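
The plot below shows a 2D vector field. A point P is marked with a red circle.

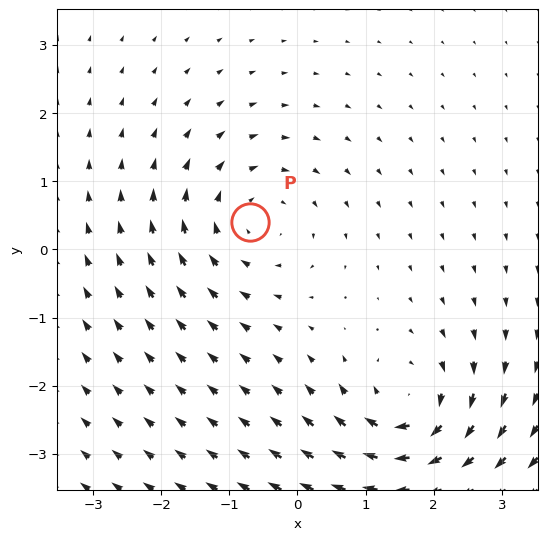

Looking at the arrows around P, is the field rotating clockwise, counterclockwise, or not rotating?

clockwise

Near P at (-0.7, 0.4) the arrows circulate clockwise. The curl (z-component) there is about -4; negative curl means clockwise rotation.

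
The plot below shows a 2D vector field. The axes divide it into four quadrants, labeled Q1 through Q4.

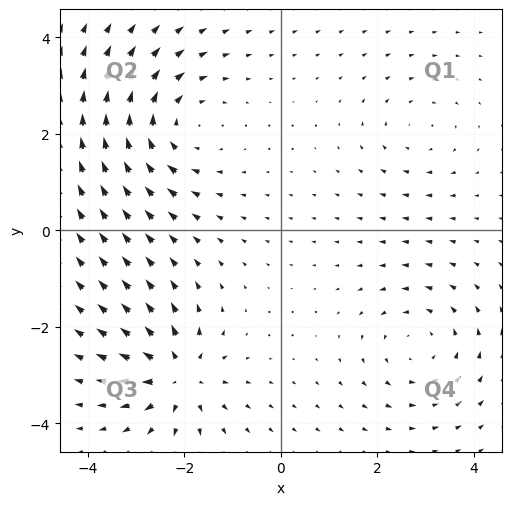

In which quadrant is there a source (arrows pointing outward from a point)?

The source sits at approximately (-2.1, -3.0), which lies in quadrant Q3. The divergence there is about +6, positive as expected for a source.

Q3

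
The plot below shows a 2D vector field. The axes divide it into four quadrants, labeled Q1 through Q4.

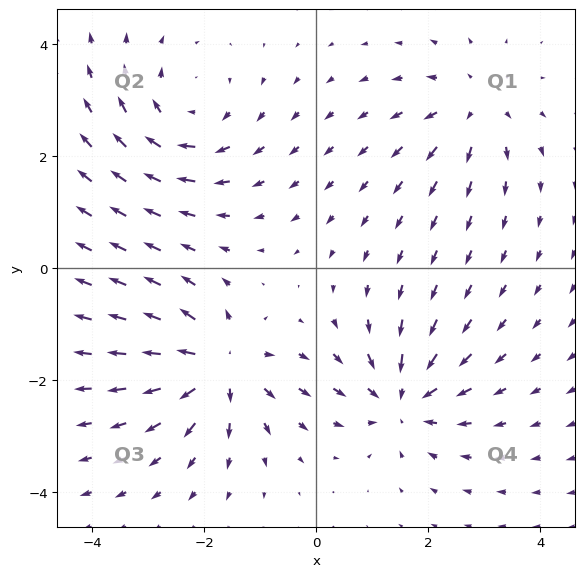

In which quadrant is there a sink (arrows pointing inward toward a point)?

Q4

The sink sits at approximately (1.5, -2.4), which lies in quadrant Q4. The divergence there is about -4, negative as expected for a sink.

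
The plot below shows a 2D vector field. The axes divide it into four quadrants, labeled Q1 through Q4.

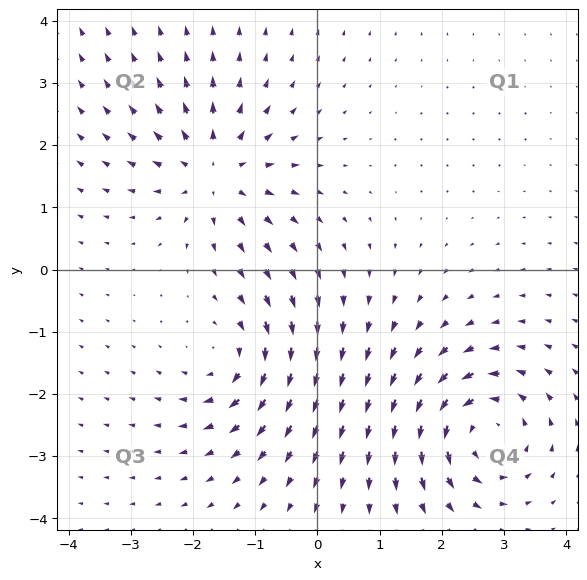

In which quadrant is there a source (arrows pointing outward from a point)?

Q2

The source sits at approximately (-1.6, 1.6), which lies in quadrant Q2. The divergence there is about +4, positive as expected for a source.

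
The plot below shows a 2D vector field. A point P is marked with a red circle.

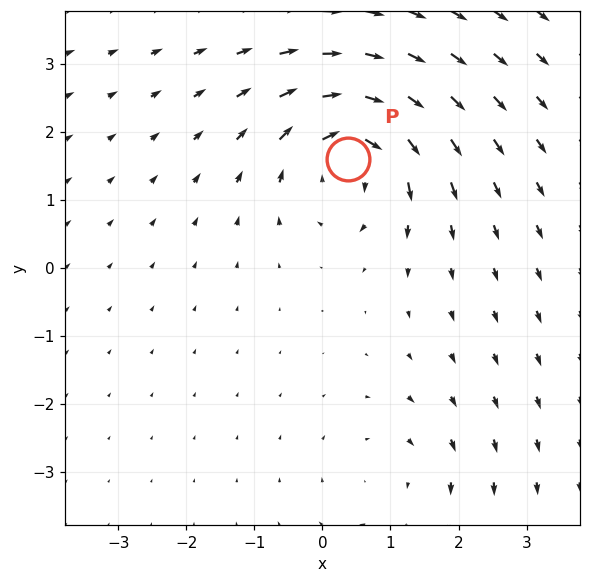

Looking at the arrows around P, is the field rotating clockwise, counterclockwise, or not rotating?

clockwise

Near P at (0.4, 1.6) the arrows circulate clockwise. The curl (z-component) there is about -6; negative curl means clockwise rotation.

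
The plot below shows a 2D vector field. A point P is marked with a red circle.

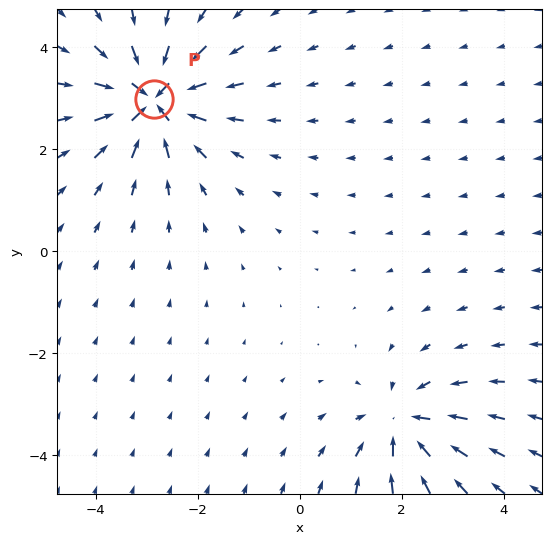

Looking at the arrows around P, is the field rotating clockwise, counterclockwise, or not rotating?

not rotating

Near P at (-2.9, 3.0) the arrows show no circulation. The curl there is ≈0.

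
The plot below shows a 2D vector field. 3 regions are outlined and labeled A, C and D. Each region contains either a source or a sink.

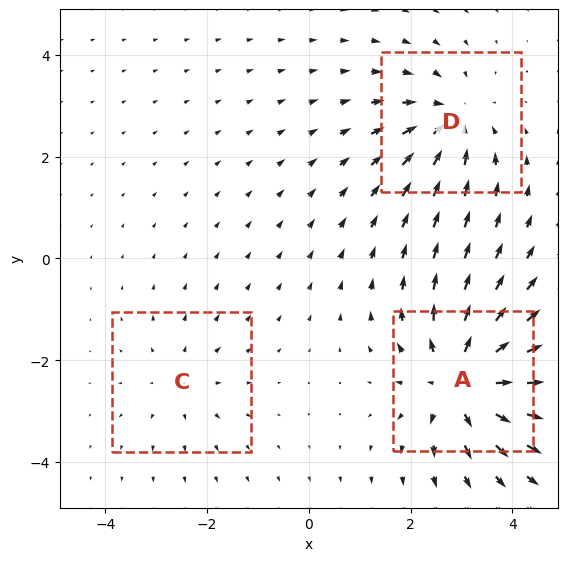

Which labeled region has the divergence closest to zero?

C

Divergence at each region's feature centre — A: about +5, C: about +2, D: about -3. Region C is closest to zero.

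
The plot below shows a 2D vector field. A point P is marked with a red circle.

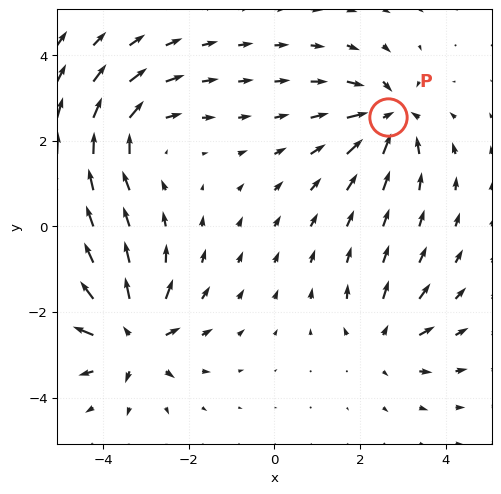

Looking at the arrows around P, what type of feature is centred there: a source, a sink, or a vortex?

At P (2.7, 2.5) the arrows converge inward. Divergence about -6, curl ≈0 — negative divergence with near-zero curl is a sink.

sink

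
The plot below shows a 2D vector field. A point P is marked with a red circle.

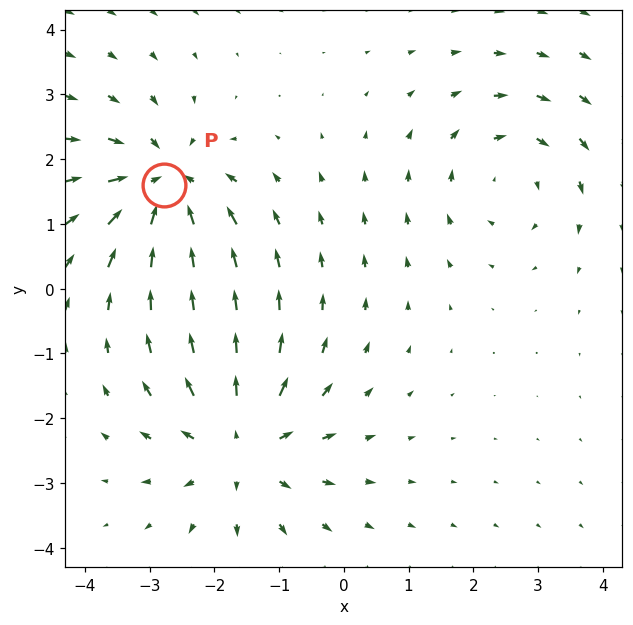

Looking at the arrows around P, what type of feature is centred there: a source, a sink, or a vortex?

sink

At P (-2.8, 1.6) the arrows converge inward. Divergence about -5, curl ≈0 — negative divergence with near-zero curl is a sink.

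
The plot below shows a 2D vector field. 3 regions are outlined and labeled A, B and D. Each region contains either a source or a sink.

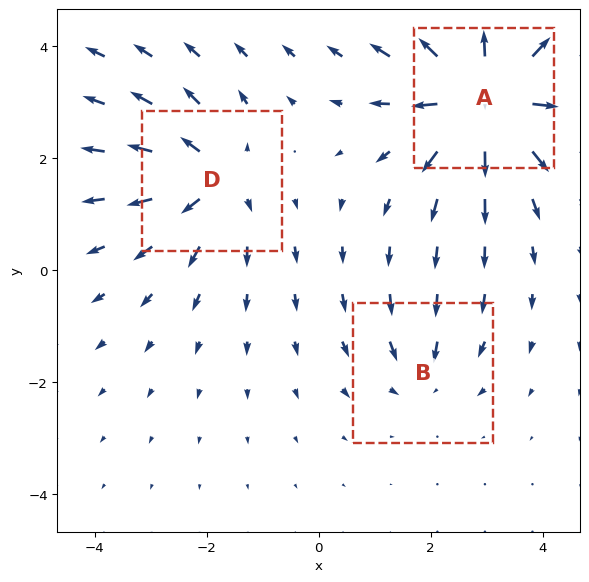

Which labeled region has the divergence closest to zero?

Divergence at each region's feature centre — A: about +6, B: about -2, D: about +4. Region B is closest to zero.

B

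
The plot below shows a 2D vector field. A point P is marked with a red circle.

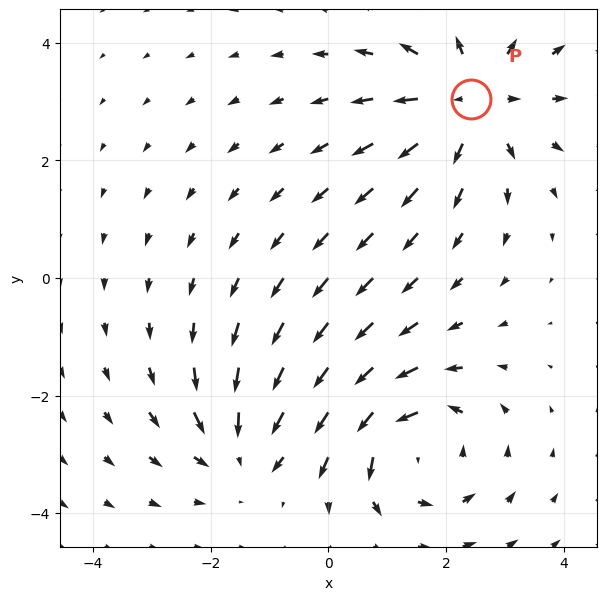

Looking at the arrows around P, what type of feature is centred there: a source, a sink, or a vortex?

At P (2.4, 3.0) the arrows spread outward. Divergence about +4, curl ≈0 — positive divergence with near-zero curl is a source.

source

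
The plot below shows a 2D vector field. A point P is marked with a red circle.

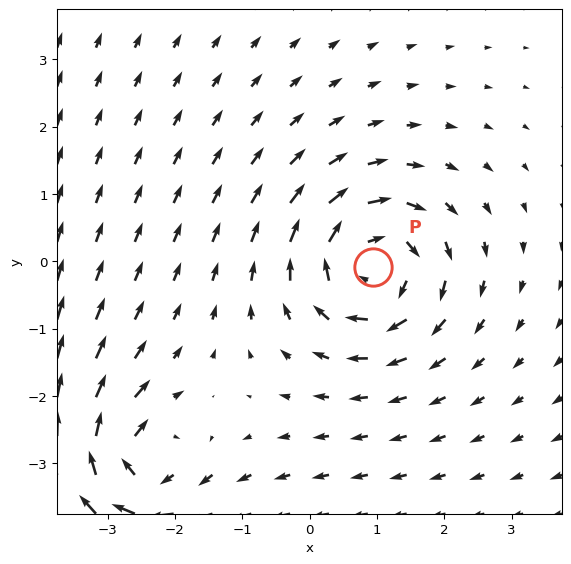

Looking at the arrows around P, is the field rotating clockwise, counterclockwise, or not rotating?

clockwise

Near P at (0.9, -0.1) the arrows circulate clockwise. The curl (z-component) there is about -4; negative curl means clockwise rotation.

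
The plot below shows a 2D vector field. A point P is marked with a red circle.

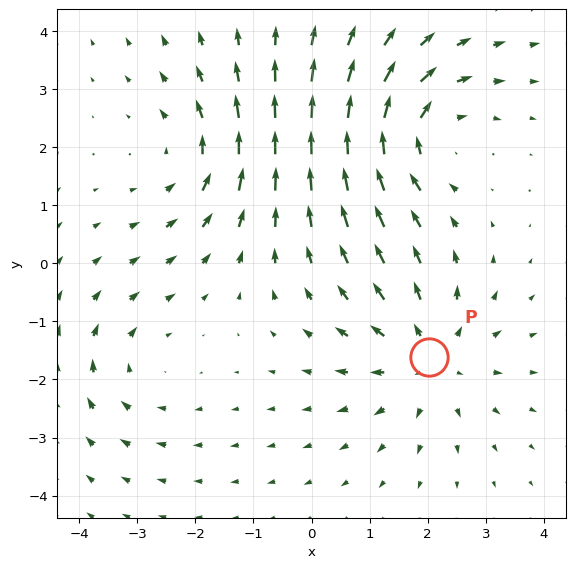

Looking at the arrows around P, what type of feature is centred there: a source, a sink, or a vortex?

At P (2.0, -1.6) the arrows spread outward. Divergence about +4, curl ≈0 — positive divergence with near-zero curl is a source.

source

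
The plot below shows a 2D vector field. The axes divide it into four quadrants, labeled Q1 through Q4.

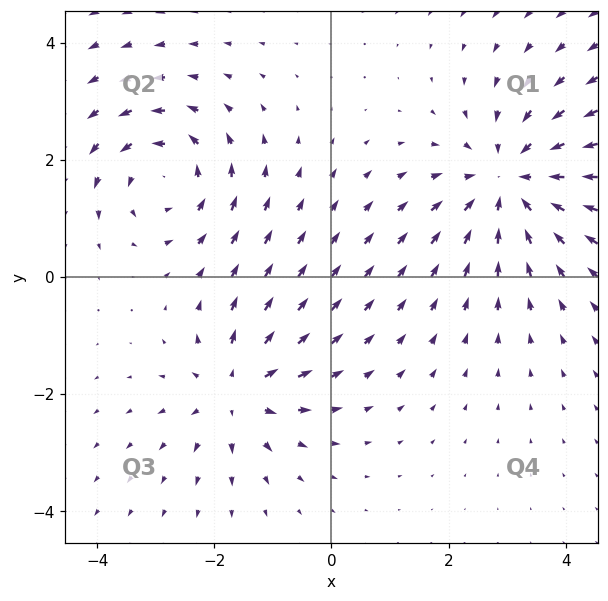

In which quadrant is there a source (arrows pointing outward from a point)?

Q3

The source sits at approximately (-1.6, -1.9), which lies in quadrant Q3. The divergence there is about +4, positive as expected for a source.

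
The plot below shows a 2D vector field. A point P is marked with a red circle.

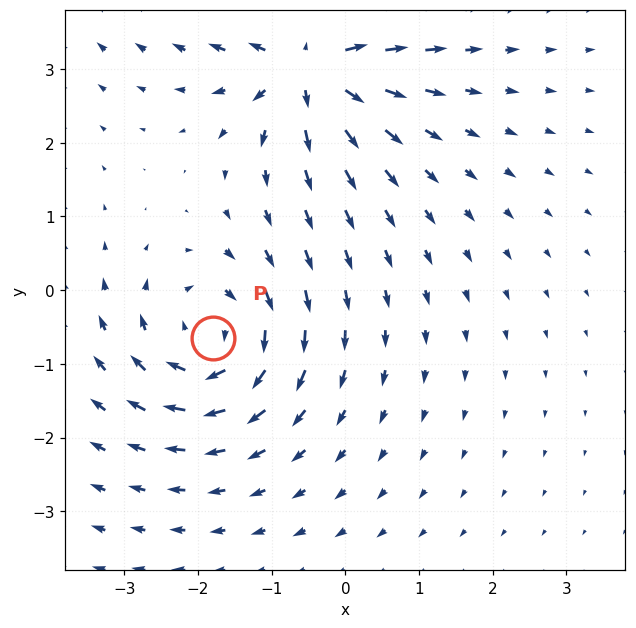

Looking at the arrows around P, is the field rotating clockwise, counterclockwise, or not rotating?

clockwise

Near P at (-1.8, -0.7) the arrows circulate clockwise. The curl (z-component) there is about -5; negative curl means clockwise rotation.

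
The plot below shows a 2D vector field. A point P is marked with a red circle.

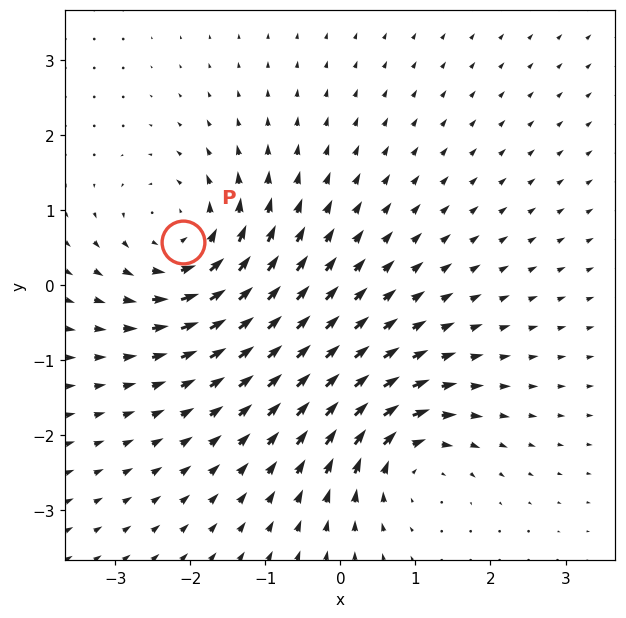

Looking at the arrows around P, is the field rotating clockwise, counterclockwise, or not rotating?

Near P at (-2.1, 0.6) the arrows circulate counterclockwise. The curl (z-component) there is about +5; positive curl means counterclockwise rotation.

counterclockwise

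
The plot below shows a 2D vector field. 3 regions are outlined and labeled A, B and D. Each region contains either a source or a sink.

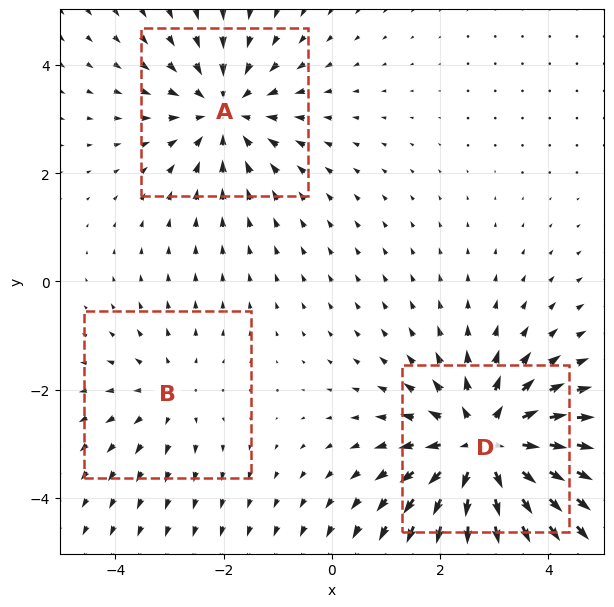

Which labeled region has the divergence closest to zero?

Divergence at each region's feature centre — A: about -3, B: about +2, D: about +5. Region B is closest to zero.

B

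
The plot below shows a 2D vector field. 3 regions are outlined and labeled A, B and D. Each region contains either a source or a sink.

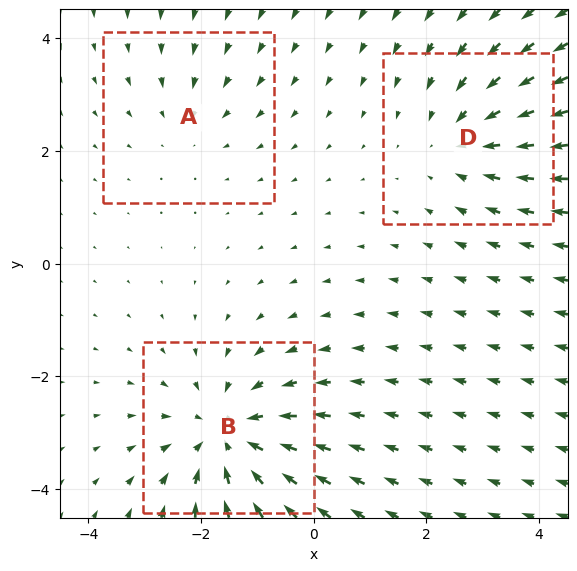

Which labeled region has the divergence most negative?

Divergence at each region's feature centre — A: about -2, B: about -4, D: about -3. Region B is most negative.

B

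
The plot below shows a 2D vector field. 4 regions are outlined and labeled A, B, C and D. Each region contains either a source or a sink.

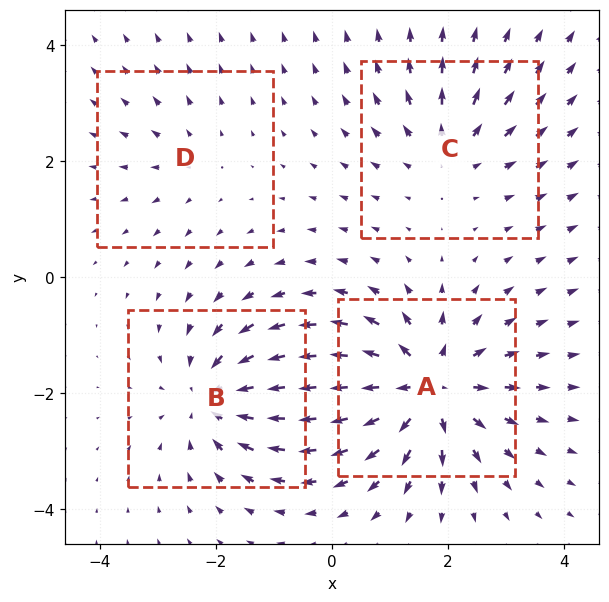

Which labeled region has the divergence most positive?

Divergence at each region's feature centre — A: about +7, B: about -5, C: about +4, D: about +2. Region A is most positive.

A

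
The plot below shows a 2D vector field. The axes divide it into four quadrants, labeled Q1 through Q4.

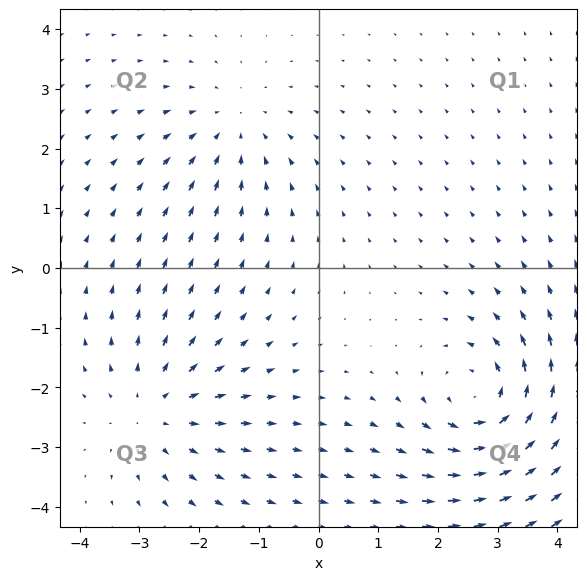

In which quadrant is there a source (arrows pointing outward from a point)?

Q3

The source sits at approximately (-2.7, -2.4), which lies in quadrant Q3. The divergence there is about +3, positive as expected for a source.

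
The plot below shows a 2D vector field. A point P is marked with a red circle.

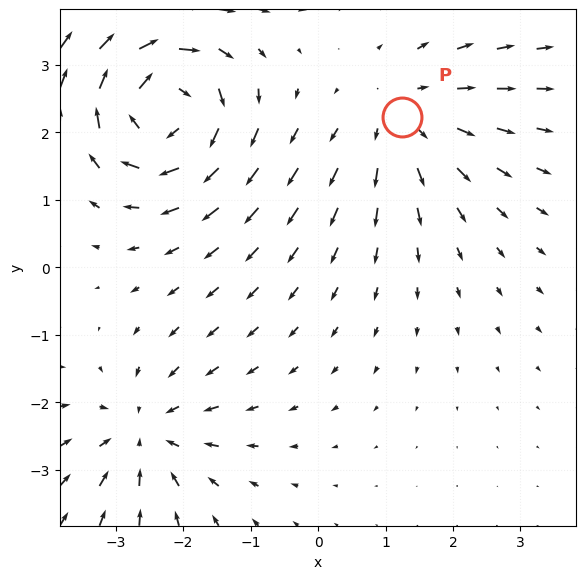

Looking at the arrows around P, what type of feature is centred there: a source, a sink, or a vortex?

At P (1.2, 2.2) the arrows spread outward. Divergence about +2, curl ≈0 — positive divergence with near-zero curl is a source.

source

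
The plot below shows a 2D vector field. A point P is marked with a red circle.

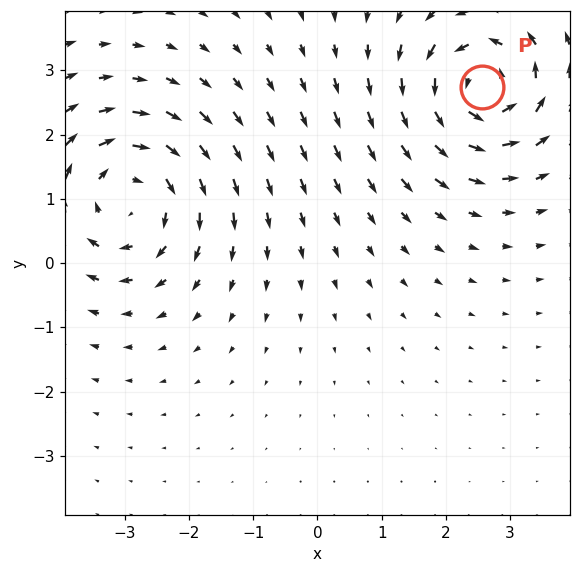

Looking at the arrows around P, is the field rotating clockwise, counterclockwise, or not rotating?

Near P at (2.6, 2.7) the arrows circulate counterclockwise. The curl (z-component) there is about +5; positive curl means counterclockwise rotation.

counterclockwise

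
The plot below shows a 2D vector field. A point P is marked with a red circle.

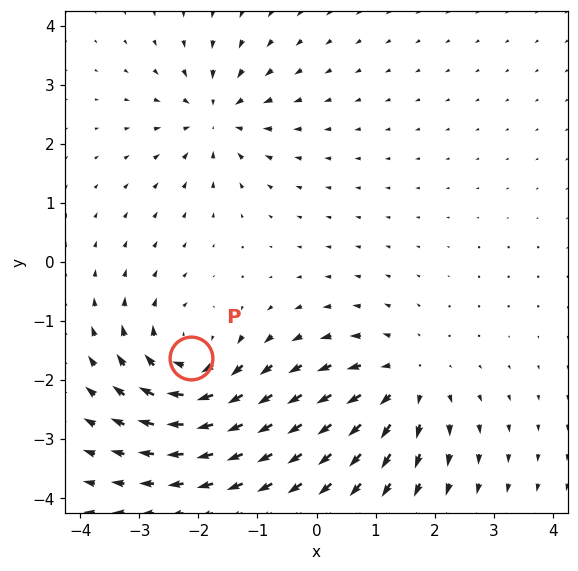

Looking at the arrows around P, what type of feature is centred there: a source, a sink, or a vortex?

vortex

At P (-2.1, -1.6) the arrows circulate clockwise. Divergence ≈0, curl about -5 — near-zero divergence with nonzero curl is a vortex.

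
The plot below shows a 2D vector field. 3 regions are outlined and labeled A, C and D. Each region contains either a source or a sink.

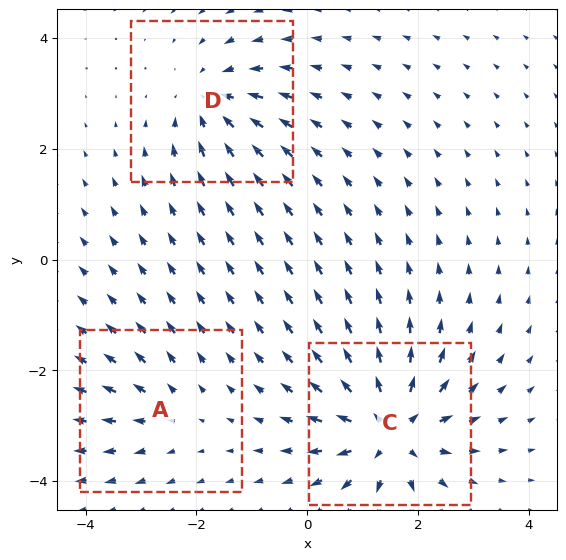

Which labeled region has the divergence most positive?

C

Divergence at each region's feature centre — A: about +2, C: about +6, D: about -4. Region C is most positive.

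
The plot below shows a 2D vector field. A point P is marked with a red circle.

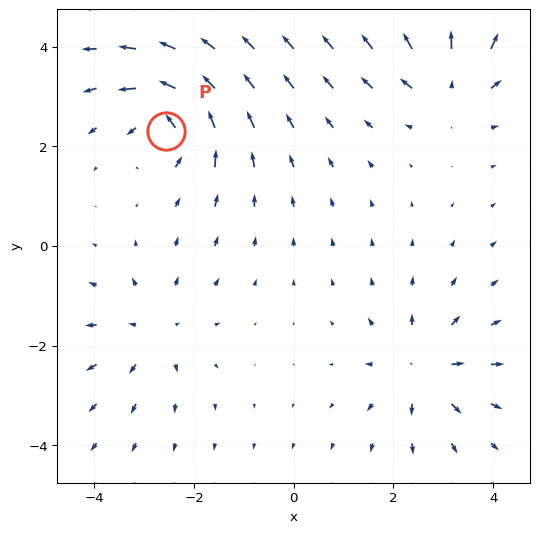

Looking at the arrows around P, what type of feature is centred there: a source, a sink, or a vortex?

At P (-2.6, 2.3) the arrows circulate counterclockwise. Divergence ≈0, curl about +7 — near-zero divergence with nonzero curl is a vortex.

vortex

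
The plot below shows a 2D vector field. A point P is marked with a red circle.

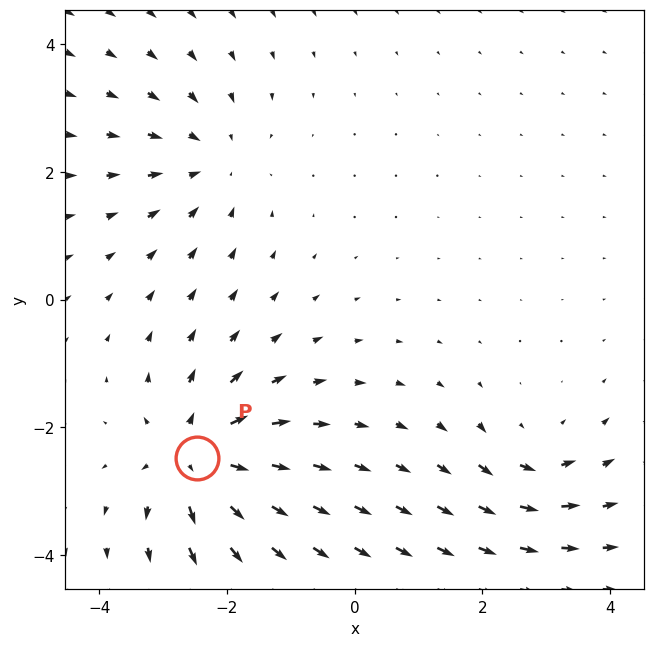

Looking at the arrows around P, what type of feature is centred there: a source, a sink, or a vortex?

At P (-2.5, -2.5) the arrows spread outward. Divergence about +5, curl ≈0 — positive divergence with near-zero curl is a source.

source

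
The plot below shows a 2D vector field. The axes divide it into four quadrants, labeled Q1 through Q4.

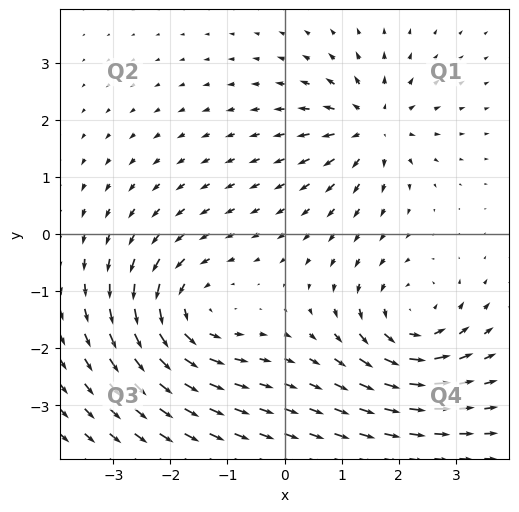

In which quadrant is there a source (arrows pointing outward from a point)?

Q1

The source sits at approximately (1.5, 1.9), which lies in quadrant Q1. The divergence there is about +5, positive as expected for a source.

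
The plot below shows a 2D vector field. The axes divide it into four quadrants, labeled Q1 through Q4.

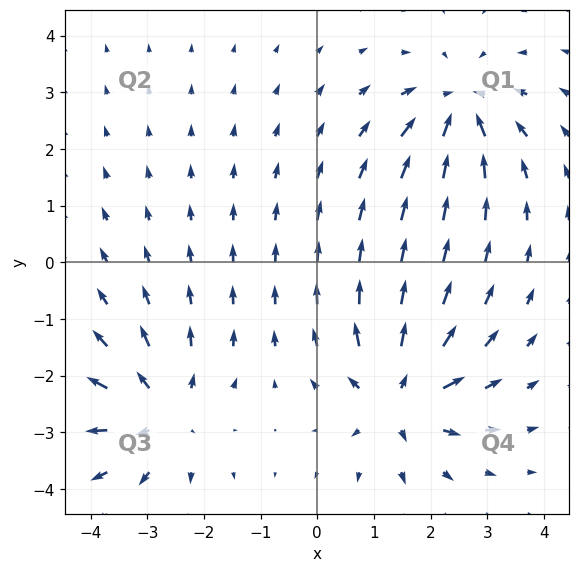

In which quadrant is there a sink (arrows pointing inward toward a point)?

Q1

The sink sits at approximately (2.5, 2.7), which lies in quadrant Q1. The divergence there is about -6, negative as expected for a sink.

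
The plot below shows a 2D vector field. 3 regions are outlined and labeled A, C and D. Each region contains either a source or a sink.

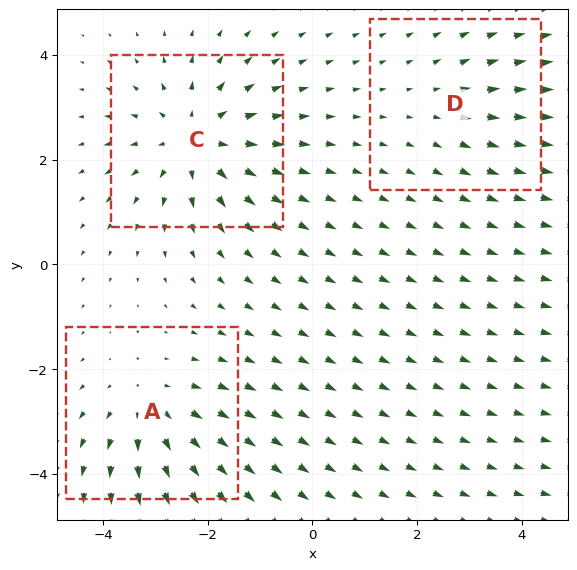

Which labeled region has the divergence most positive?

C

Divergence at each region's feature centre — A: about +3, C: about +4, D: about +2. Region C is most positive.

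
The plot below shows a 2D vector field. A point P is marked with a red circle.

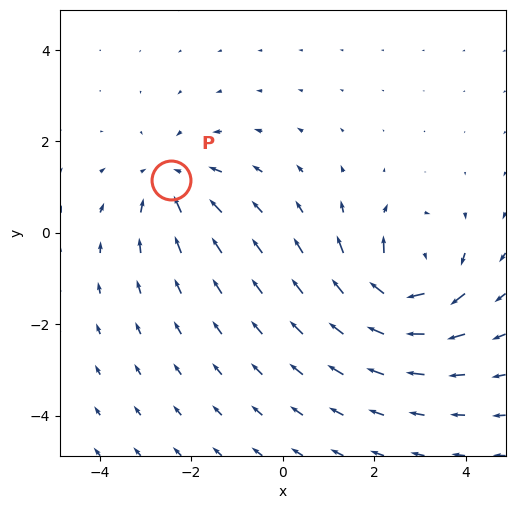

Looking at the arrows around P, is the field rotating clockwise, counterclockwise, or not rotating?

not rotating

Near P at (-2.4, 1.1) the arrows show no circulation. The curl there is ≈0.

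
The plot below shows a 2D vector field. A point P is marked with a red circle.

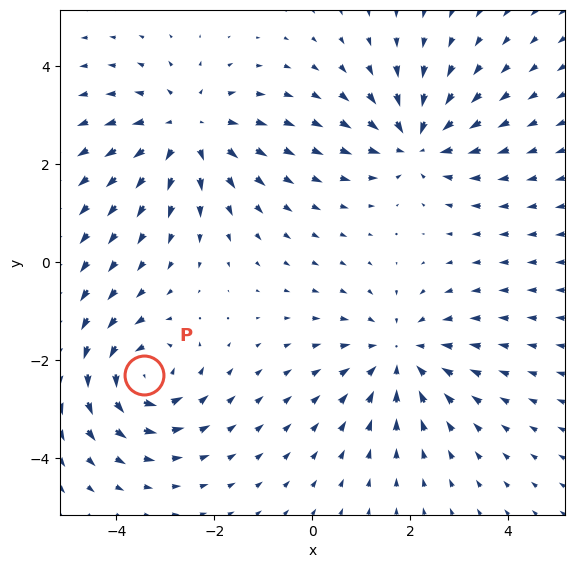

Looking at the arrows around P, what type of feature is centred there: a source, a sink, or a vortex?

vortex

At P (-3.4, -2.3) the arrows circulate counterclockwise. Divergence ≈0, curl about +5 — near-zero divergence with nonzero curl is a vortex.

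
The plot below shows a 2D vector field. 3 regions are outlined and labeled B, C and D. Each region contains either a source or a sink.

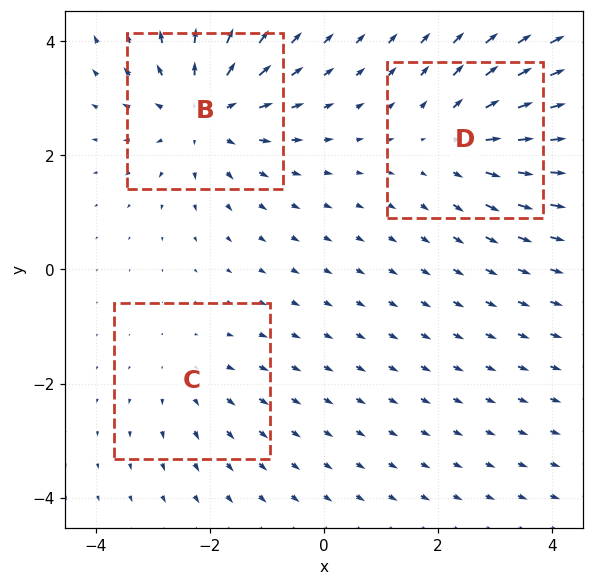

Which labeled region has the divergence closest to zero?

Divergence at each region's feature centre — B: about +4, C: about +2, D: about +3. Region C is closest to zero.

C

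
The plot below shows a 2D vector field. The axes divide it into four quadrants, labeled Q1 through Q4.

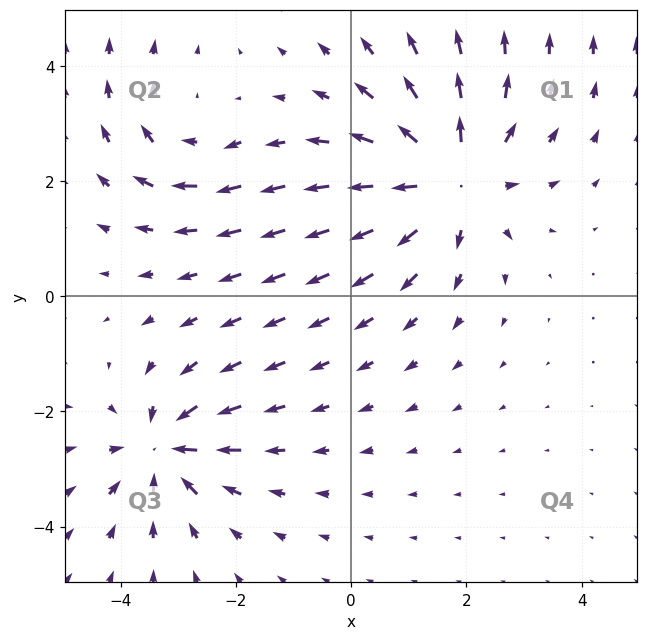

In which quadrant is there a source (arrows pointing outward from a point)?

Q1

The source sits at approximately (1.7, 2.0), which lies in quadrant Q1. The divergence there is about +5, positive as expected for a source.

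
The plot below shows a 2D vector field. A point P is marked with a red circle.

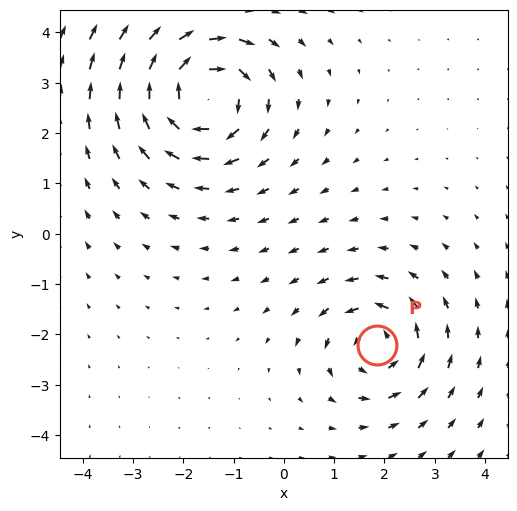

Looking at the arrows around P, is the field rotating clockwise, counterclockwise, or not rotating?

counterclockwise

Near P at (1.9, -2.2) the arrows circulate counterclockwise. The curl (z-component) there is about +4; positive curl means counterclockwise rotation.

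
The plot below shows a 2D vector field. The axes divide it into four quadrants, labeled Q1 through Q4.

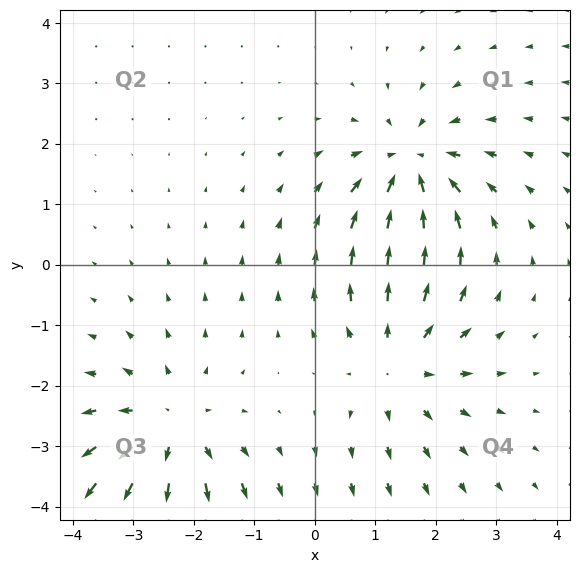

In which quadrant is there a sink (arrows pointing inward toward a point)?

The sink sits at approximately (1.6, 1.6), which lies in quadrant Q1. The divergence there is about -6, negative as expected for a sink.

Q1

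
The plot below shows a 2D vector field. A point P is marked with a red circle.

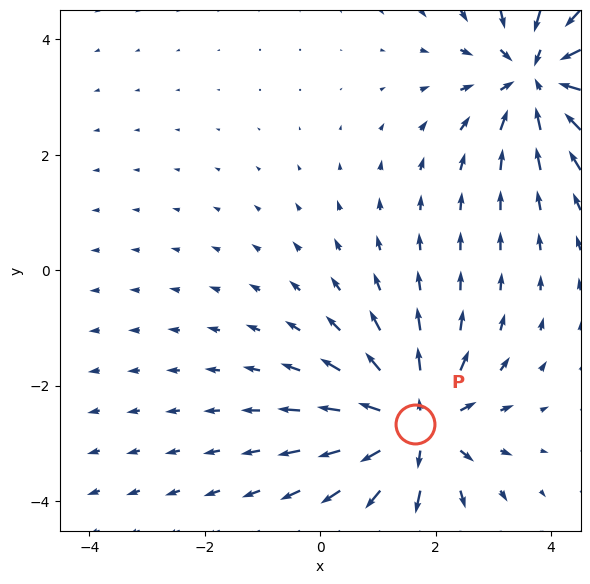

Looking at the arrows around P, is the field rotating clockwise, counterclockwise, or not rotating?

Near P at (1.6, -2.7) the arrows show no circulation. The curl there is ≈0.

not rotating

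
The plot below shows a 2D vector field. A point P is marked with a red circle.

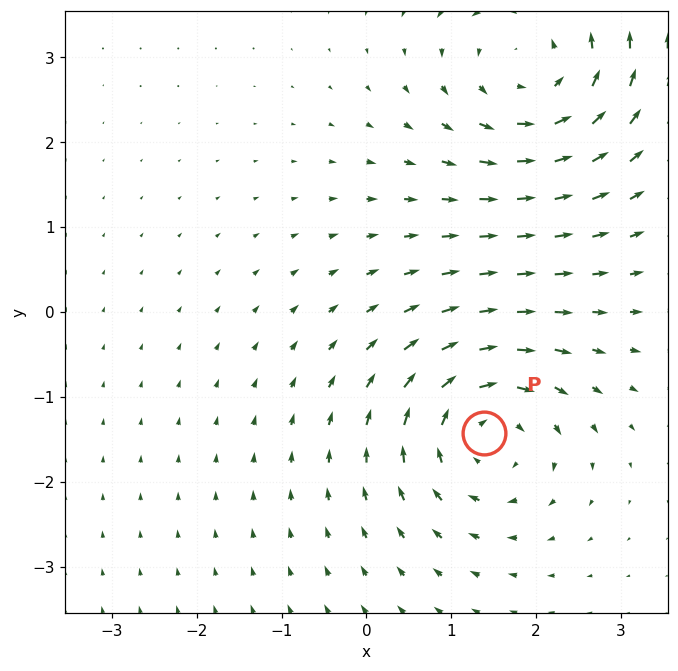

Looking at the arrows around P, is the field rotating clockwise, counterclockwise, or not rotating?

clockwise

Near P at (1.4, -1.4) the arrows circulate clockwise. The curl (z-component) there is about -4; negative curl means clockwise rotation.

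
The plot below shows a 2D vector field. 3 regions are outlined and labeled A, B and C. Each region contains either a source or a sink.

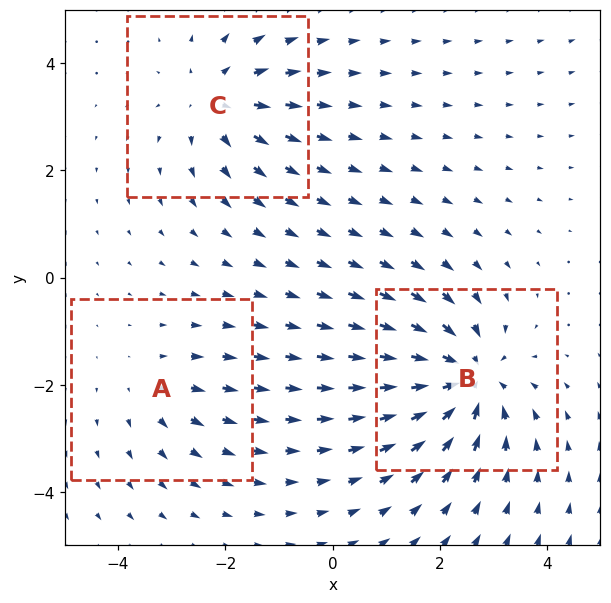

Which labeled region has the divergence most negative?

Divergence at each region's feature centre — A: about +2, B: about -5, C: about +3. Region B is most negative.

B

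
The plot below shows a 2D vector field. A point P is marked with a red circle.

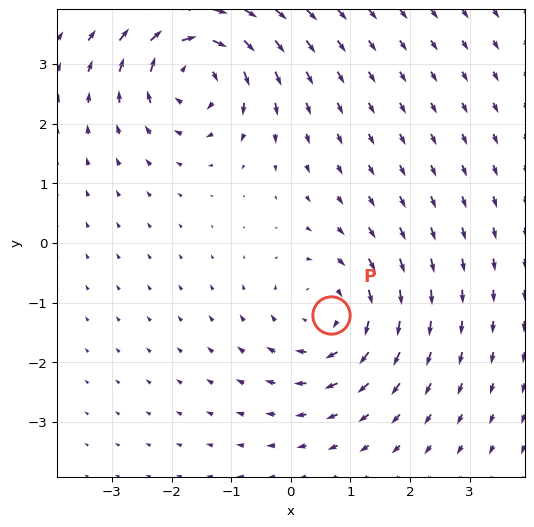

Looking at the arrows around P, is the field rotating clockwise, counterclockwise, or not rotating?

clockwise

Near P at (0.7, -1.2) the arrows circulate clockwise. The curl (z-component) there is about -4; negative curl means clockwise rotation.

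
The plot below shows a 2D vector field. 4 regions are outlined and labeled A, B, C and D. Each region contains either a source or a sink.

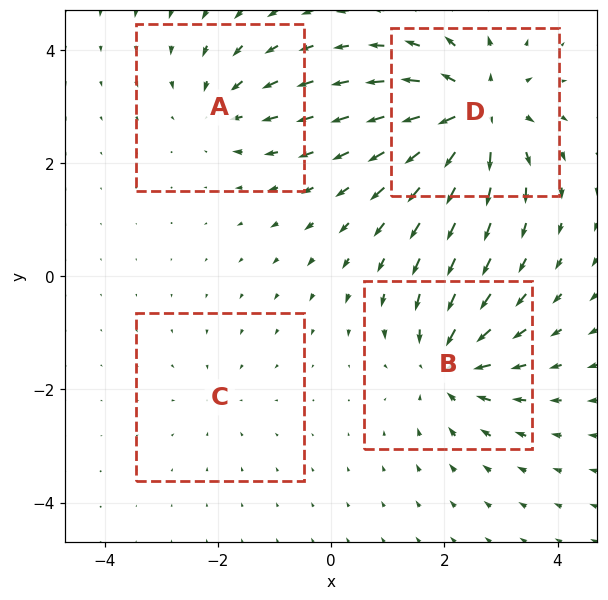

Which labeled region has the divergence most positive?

D

Divergence at each region's feature centre — A: about -4, B: about -6, C: about -2, D: about +7. Region D is most positive.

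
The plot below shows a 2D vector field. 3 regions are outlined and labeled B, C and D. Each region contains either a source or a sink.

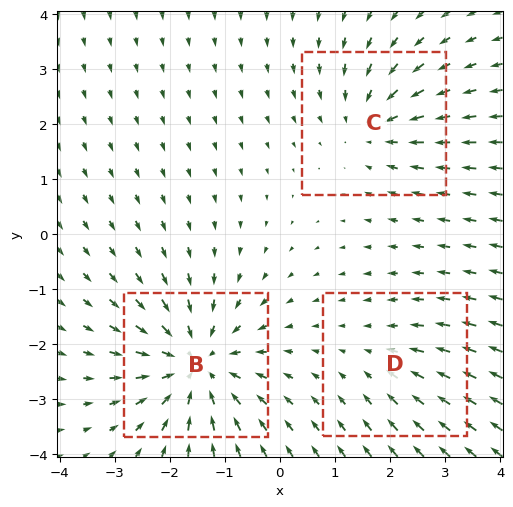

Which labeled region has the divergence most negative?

Divergence at each region's feature centre — B: about -5, C: about -3, D: about -2. Region B is most negative.

B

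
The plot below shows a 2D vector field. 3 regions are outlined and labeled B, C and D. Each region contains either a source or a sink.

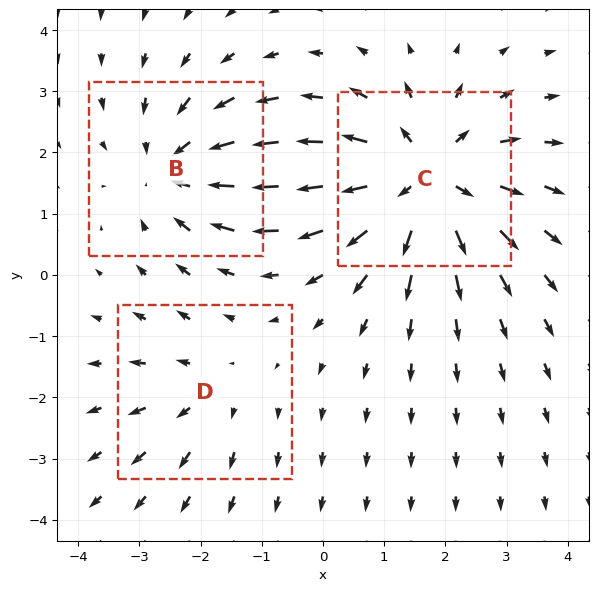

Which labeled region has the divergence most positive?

Divergence at each region's feature centre — B: about -3, C: about +4, D: about +2. Region C is most positive.

C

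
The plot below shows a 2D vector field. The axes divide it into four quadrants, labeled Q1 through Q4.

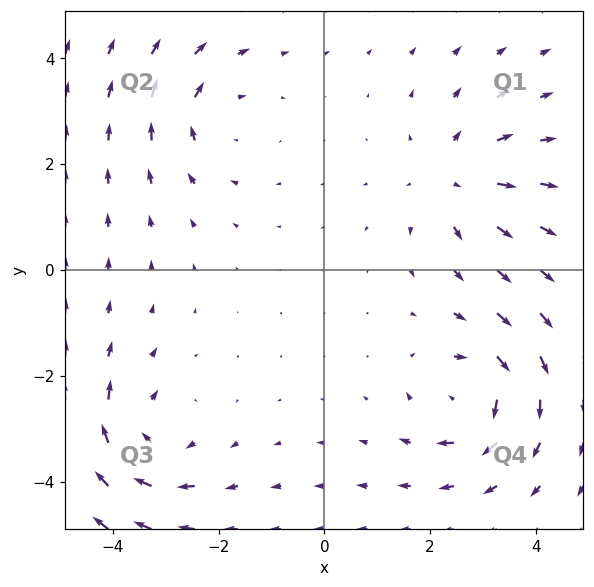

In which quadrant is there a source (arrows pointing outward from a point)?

The source sits at approximately (2.5, 1.7), which lies in quadrant Q1. The divergence there is about +4, positive as expected for a source.

Q1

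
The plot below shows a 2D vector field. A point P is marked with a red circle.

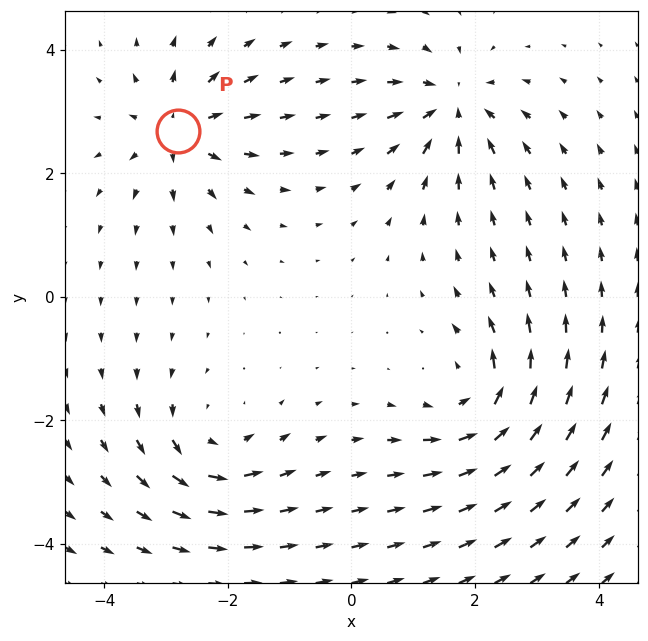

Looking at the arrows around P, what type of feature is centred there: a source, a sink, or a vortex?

source

At P (-2.8, 2.7) the arrows spread outward. Divergence about +4, curl ≈0 — positive divergence with near-zero curl is a source.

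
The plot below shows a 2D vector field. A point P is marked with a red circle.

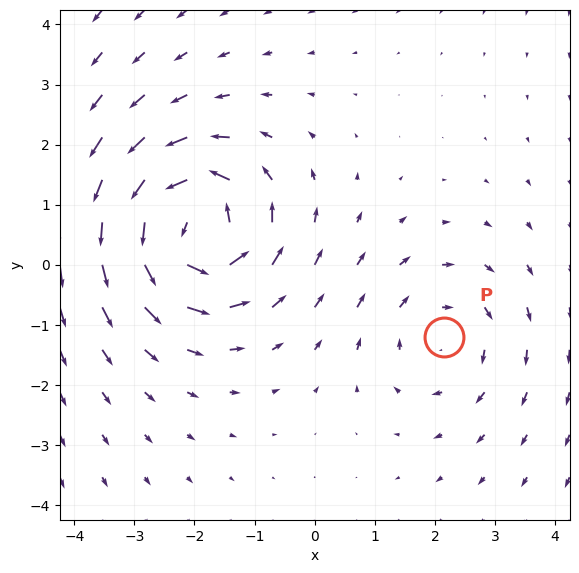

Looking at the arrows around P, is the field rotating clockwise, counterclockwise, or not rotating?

clockwise

Near P at (2.1, -1.2) the arrows circulate clockwise. The curl (z-component) there is about -3; negative curl means clockwise rotation.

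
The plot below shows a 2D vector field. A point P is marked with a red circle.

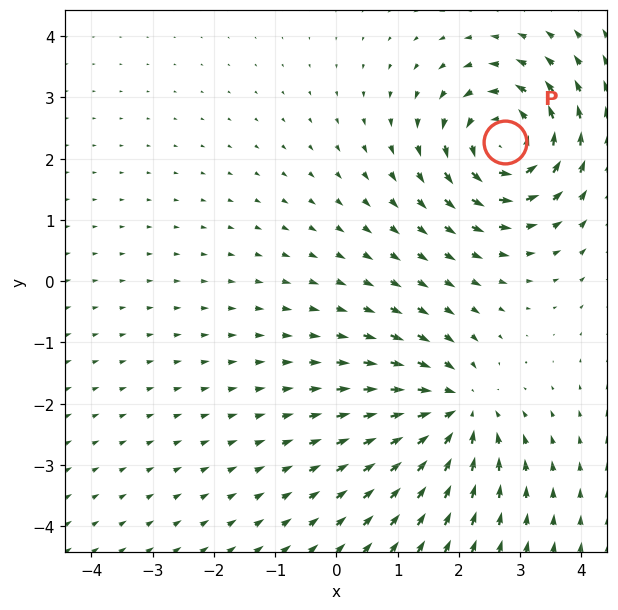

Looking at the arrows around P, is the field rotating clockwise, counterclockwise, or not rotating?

counterclockwise

Near P at (2.8, 2.3) the arrows circulate counterclockwise. The curl (z-component) there is about +4; positive curl means counterclockwise rotation.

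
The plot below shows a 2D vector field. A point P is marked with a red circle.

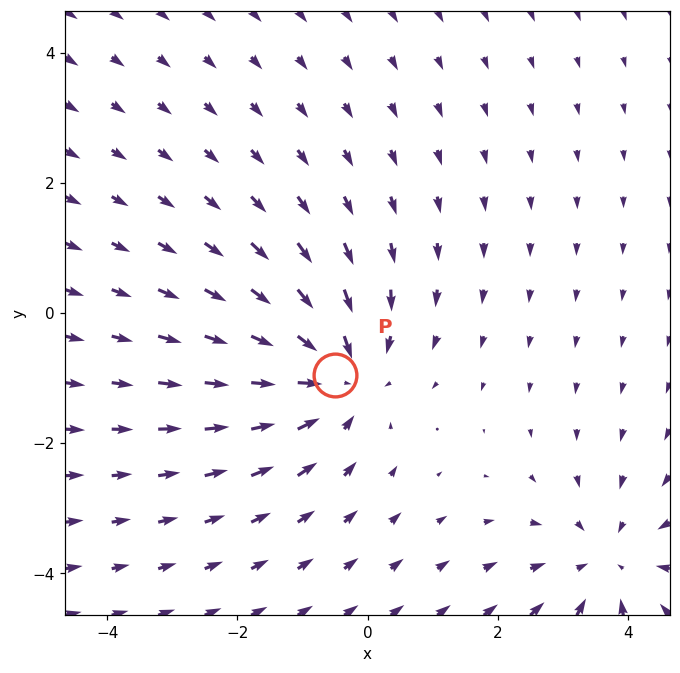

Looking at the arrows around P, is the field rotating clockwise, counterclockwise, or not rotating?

not rotating

Near P at (-0.5, -1.0) the arrows show no circulation. The curl there is ≈0.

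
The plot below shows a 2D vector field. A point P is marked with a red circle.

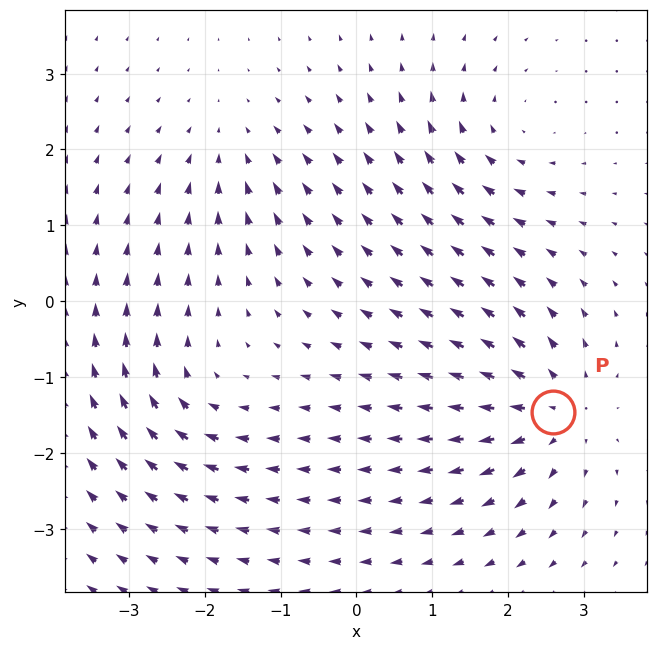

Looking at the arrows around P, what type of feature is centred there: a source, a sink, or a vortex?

source

At P (2.6, -1.5) the arrows spread outward. Divergence about +5, curl ≈0 — positive divergence with near-zero curl is a source.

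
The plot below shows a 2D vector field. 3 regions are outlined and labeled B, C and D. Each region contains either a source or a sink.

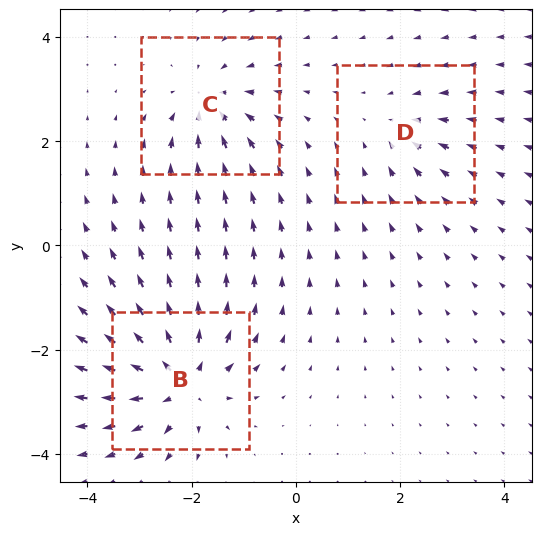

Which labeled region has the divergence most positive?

Divergence at each region's feature centre — B: about +6, C: about -4, D: about -2. Region B is most positive.

B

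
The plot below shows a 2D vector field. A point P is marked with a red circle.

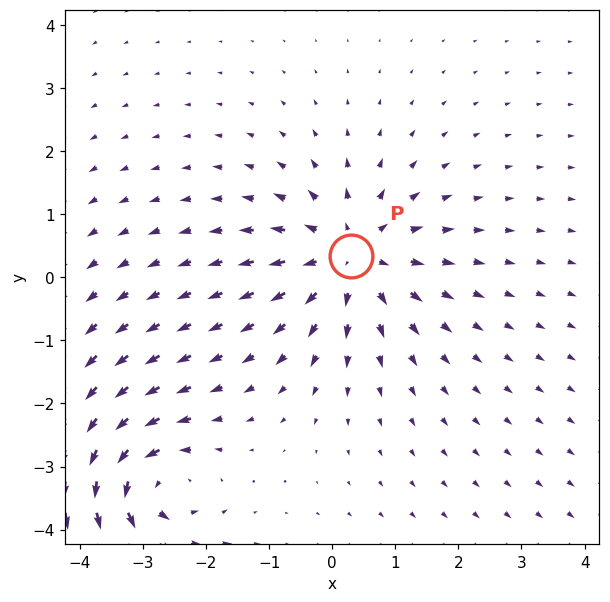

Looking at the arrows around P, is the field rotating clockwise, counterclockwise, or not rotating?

Near P at (0.3, 0.3) the arrows show no circulation. The curl there is ≈0.

not rotating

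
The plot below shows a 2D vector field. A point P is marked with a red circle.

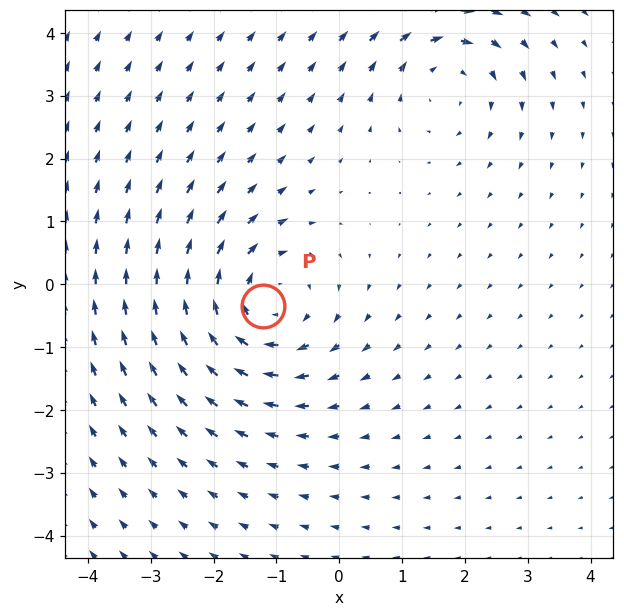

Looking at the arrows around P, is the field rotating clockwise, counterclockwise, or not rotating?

clockwise

Near P at (-1.2, -0.3) the arrows circulate clockwise. The curl (z-component) there is about -3; negative curl means clockwise rotation.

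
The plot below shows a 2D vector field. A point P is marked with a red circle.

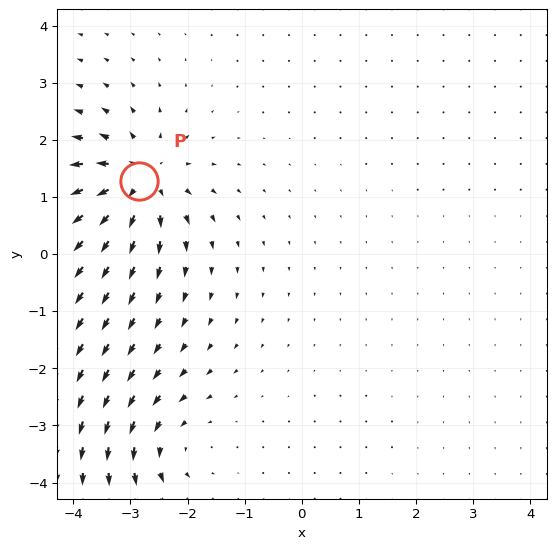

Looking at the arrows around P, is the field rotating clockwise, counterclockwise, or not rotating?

Near P at (-2.9, 1.3) the arrows show no circulation. The curl there is ≈0.

not rotating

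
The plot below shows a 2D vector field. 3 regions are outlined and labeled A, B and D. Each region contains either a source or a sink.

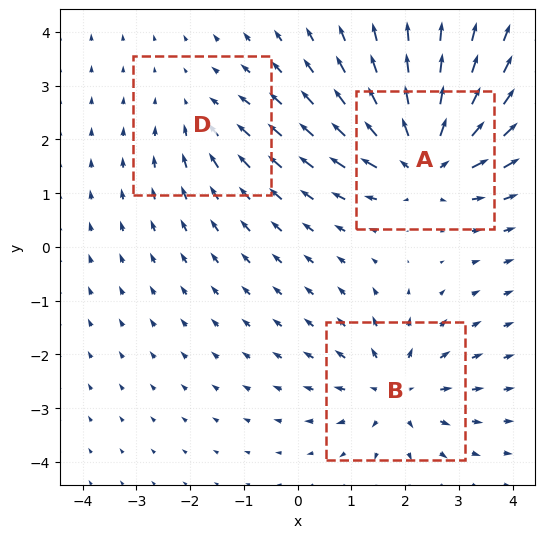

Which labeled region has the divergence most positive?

Divergence at each region's feature centre — A: about +5, B: about +4, D: about -2. Region A is most positive.

A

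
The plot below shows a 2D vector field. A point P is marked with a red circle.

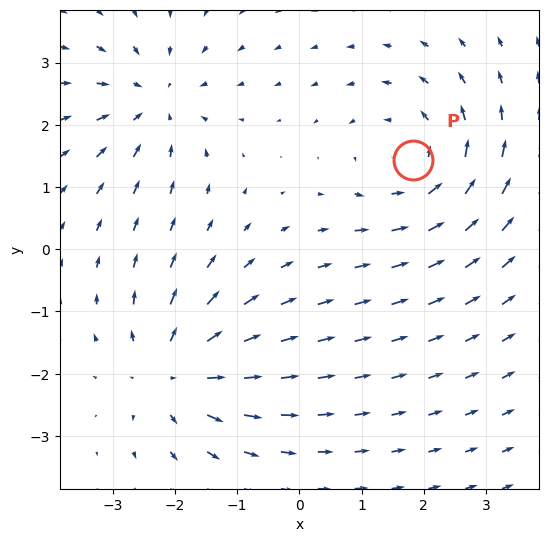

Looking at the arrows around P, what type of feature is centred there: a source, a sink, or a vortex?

vortex

At P (1.8, 1.4) the arrows circulate counterclockwise. Divergence ≈0, curl about +4 — near-zero divergence with nonzero curl is a vortex.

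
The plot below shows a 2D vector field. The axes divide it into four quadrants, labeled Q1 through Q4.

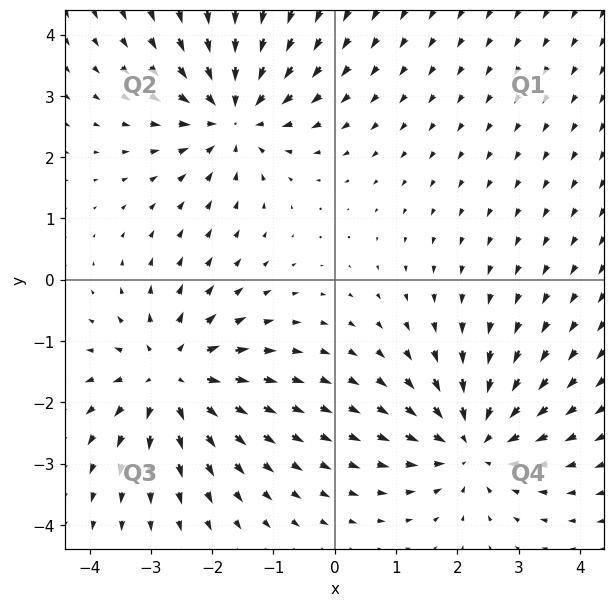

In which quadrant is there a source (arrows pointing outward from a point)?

Q3

The source sits at approximately (-2.7, -1.6), which lies in quadrant Q3. The divergence there is about +5, positive as expected for a source.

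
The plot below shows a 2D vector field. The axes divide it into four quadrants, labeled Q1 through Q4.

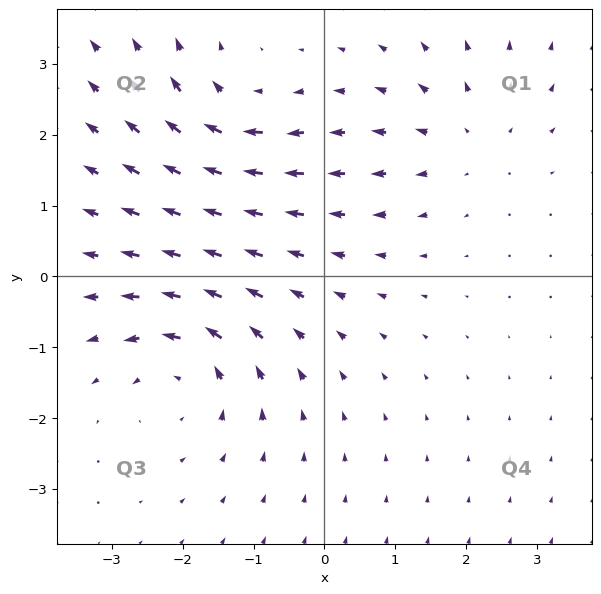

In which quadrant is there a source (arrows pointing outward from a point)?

Q1

The source sits at approximately (2.0, 1.9), which lies in quadrant Q1. The divergence there is about +2, positive as expected for a source.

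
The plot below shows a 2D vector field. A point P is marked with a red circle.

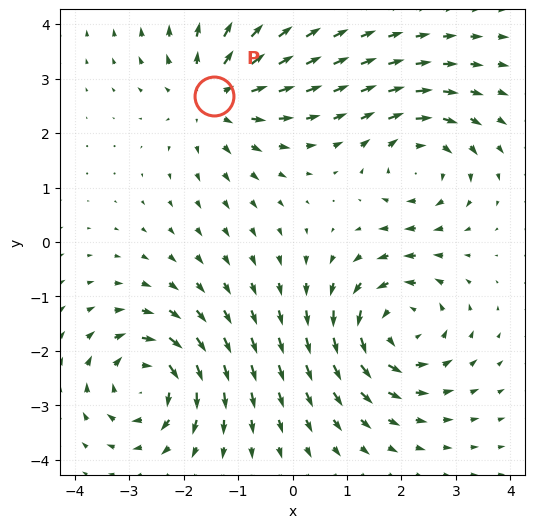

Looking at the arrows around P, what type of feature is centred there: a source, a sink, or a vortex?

source

At P (-1.4, 2.7) the arrows spread outward. Divergence about +4, curl ≈0 — positive divergence with near-zero curl is a source.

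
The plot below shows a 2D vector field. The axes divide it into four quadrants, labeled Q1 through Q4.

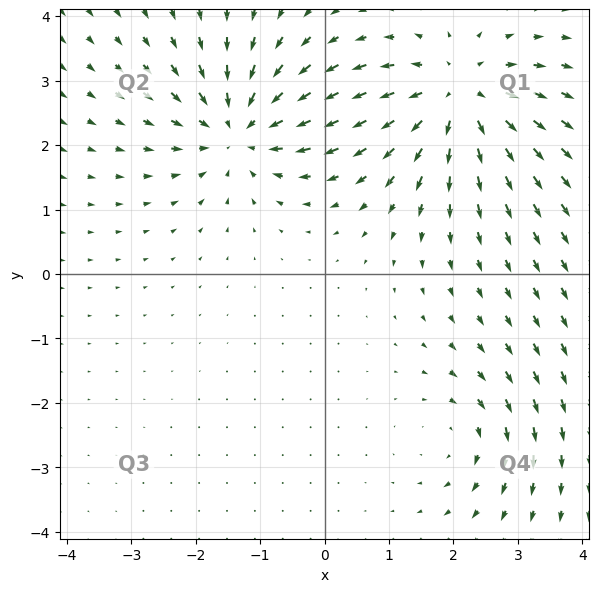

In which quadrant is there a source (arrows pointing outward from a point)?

Q1

The source sits at approximately (2.1, 2.8), which lies in quadrant Q1. The divergence there is about +5, positive as expected for a source.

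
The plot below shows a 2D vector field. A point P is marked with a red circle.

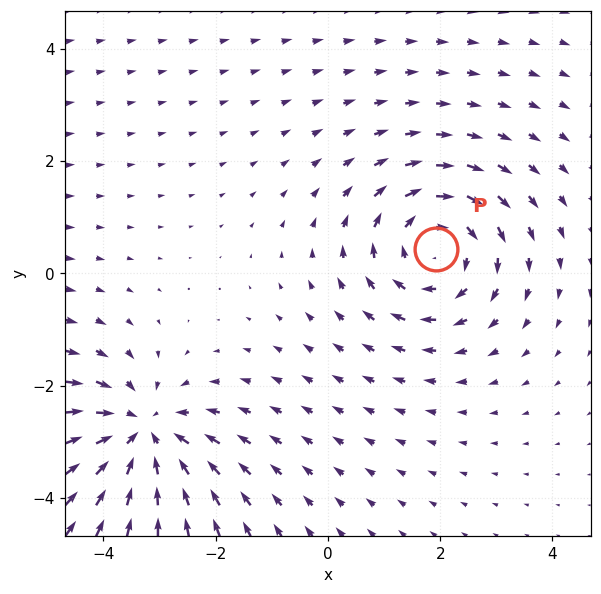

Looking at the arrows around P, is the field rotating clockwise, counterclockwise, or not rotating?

clockwise

Near P at (1.9, 0.4) the arrows circulate clockwise. The curl (z-component) there is about -4; negative curl means clockwise rotation.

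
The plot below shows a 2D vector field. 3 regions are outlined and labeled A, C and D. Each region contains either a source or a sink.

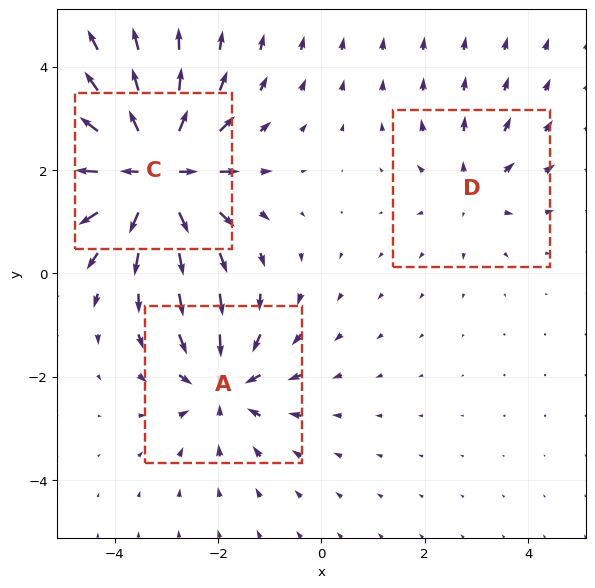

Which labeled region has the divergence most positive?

Divergence at each region's feature centre — A: about -4, C: about +6, D: about +2. Region C is most positive.

C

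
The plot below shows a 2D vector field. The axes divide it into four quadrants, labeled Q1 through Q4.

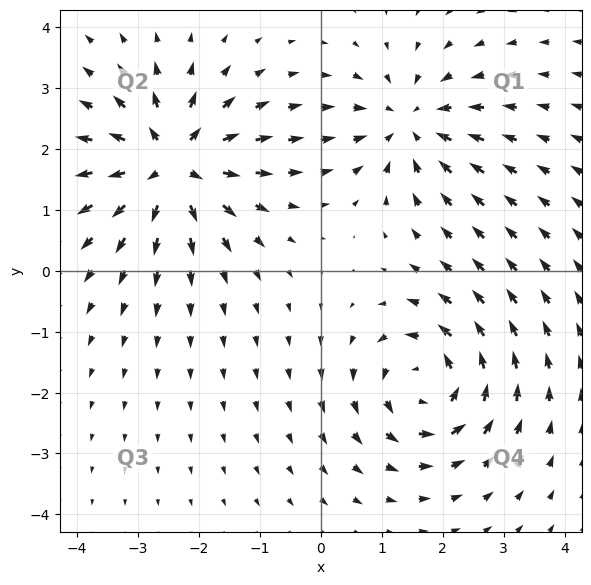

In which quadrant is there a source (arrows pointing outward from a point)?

The source sits at approximately (-2.4, 1.7), which lies in quadrant Q2. The divergence there is about +7, positive as expected for a source.

Q2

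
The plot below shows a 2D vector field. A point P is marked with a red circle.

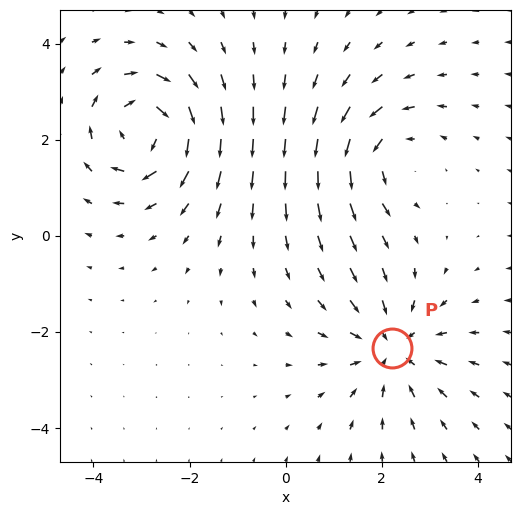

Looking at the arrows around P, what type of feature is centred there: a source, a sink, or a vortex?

sink

At P (2.2, -2.3) the arrows converge inward. Divergence about -3, curl ≈0 — negative divergence with near-zero curl is a sink.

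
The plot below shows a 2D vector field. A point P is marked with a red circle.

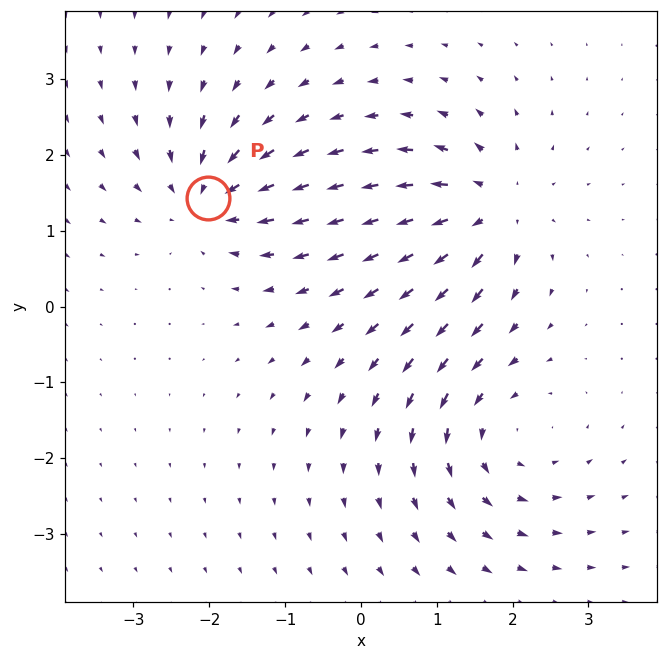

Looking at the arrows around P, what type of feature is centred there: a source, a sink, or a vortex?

sink

At P (-2.0, 1.4) the arrows converge inward. Divergence about -5, curl ≈0 — negative divergence with near-zero curl is a sink.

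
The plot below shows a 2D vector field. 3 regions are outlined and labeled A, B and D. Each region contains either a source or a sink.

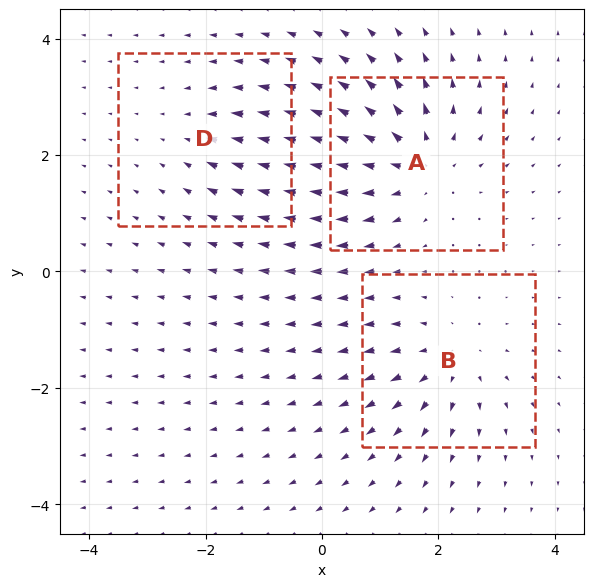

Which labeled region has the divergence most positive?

A

Divergence at each region's feature centre — A: about +5, B: about +3, D: about -2. Region A is most positive.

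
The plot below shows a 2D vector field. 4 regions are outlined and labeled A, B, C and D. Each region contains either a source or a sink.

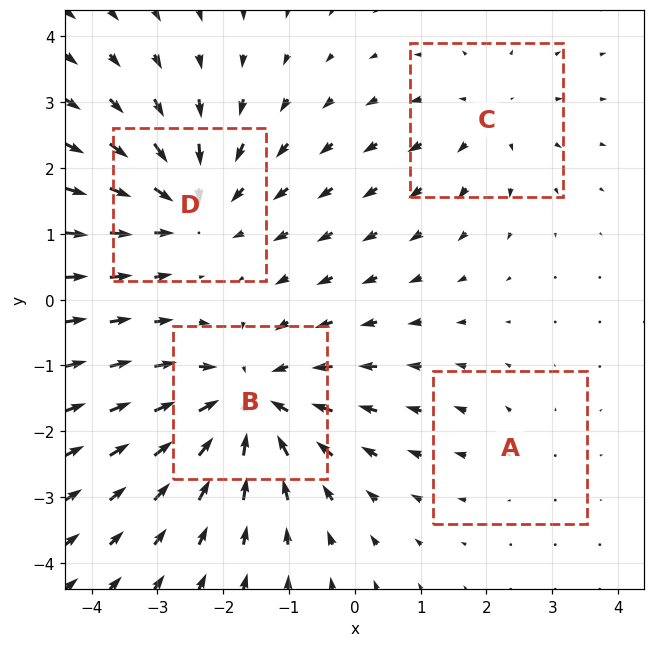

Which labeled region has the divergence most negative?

Divergence at each region's feature centre — A: about +2, B: about -6, C: about +3, D: about -5. Region B is most negative.

B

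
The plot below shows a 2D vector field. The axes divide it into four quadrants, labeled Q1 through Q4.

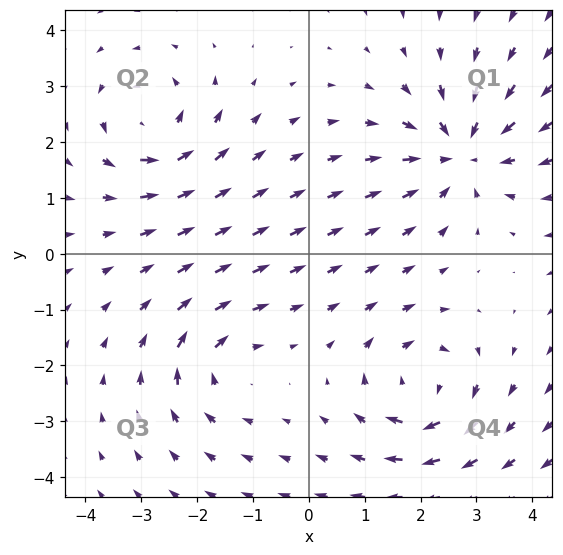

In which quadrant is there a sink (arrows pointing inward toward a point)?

Q1

The sink sits at approximately (2.7, 1.8), which lies in quadrant Q1. The divergence there is about -4, negative as expected for a sink.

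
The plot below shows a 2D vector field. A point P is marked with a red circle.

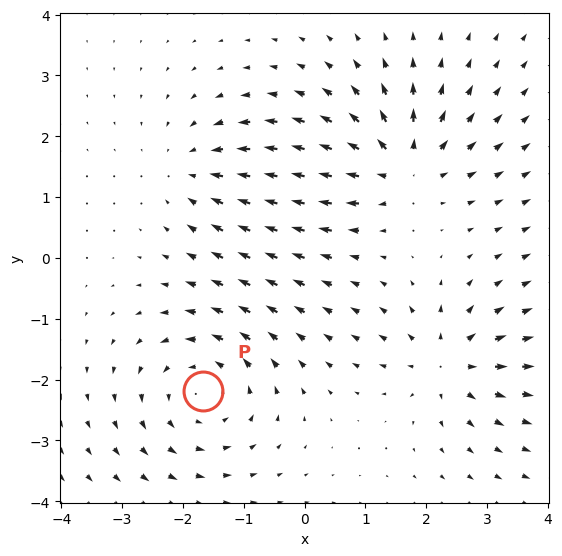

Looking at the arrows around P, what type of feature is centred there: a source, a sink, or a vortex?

At P (-1.7, -2.2) the arrows circulate counterclockwise. Divergence ≈0, curl about +4 — near-zero divergence with nonzero curl is a vortex.

vortex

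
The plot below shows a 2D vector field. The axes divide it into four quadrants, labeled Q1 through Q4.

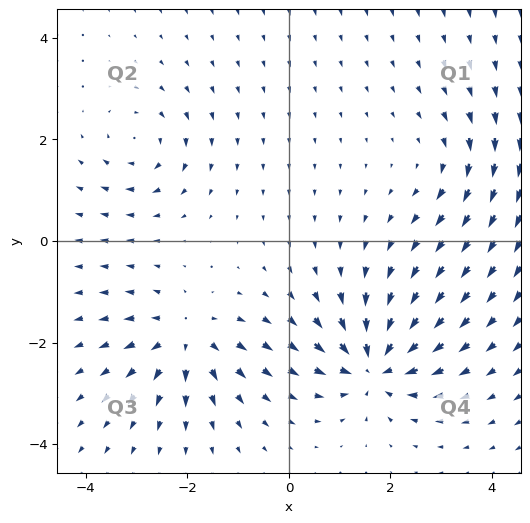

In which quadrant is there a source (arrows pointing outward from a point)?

The source sits at approximately (-2.0, -1.9), which lies in quadrant Q3. The divergence there is about +5, positive as expected for a source.

Q3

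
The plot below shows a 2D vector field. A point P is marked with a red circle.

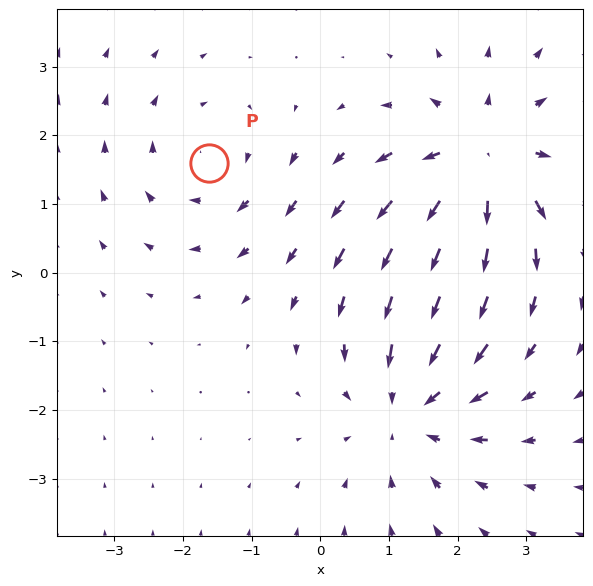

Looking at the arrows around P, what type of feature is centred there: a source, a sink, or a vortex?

At P (-1.6, 1.6) the arrows circulate clockwise. Divergence ≈0, curl about -3 — near-zero divergence with nonzero curl is a vortex.

vortex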